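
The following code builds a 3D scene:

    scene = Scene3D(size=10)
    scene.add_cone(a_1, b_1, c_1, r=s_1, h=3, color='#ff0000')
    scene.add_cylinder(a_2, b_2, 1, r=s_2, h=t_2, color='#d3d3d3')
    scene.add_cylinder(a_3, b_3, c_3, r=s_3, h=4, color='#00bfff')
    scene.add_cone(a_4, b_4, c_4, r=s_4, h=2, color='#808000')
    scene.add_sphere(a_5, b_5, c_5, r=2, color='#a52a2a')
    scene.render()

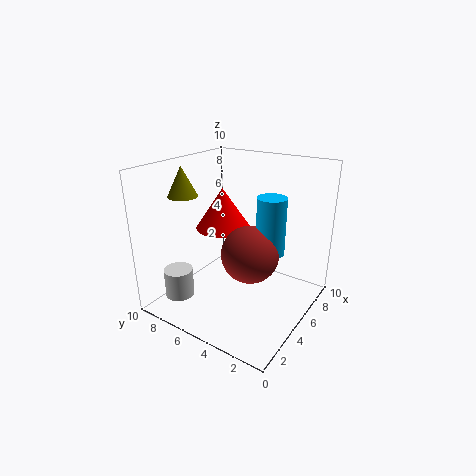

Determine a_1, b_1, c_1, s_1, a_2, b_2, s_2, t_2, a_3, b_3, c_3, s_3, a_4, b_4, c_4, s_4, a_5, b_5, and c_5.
a_1 = 6
b_1 = 7
c_1 = 5
s_1 = 2
a_2 = 2
b_2 = 8
s_2 = 1
t_2 = 2
a_3 = 6
b_3 = 3
c_3 = 4
s_3 = 1
a_4 = 3
b_4 = 8
c_4 = 8
s_4 = 1
a_5 = 5
b_5 = 4
c_5 = 4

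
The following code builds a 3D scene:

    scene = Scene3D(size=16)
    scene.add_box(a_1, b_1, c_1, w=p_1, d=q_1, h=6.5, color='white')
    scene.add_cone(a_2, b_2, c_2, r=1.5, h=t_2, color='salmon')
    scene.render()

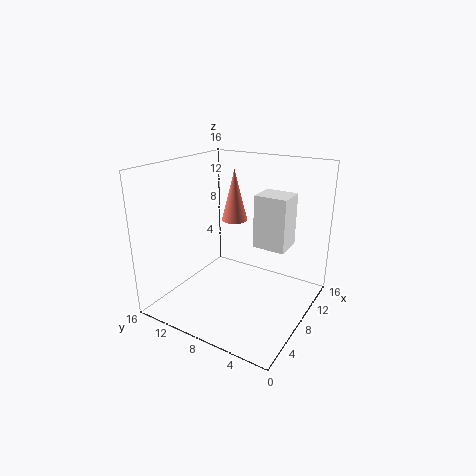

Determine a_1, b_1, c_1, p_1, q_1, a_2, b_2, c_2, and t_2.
a_1 = 11.5
b_1 = 4
c_1 = 5.5
p_1 = 3.5
q_1 = 4
a_2 = 10.5
b_2 = 10
c_2 = 9
t_2 = 6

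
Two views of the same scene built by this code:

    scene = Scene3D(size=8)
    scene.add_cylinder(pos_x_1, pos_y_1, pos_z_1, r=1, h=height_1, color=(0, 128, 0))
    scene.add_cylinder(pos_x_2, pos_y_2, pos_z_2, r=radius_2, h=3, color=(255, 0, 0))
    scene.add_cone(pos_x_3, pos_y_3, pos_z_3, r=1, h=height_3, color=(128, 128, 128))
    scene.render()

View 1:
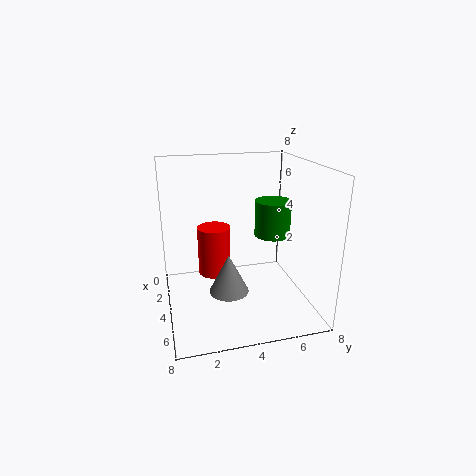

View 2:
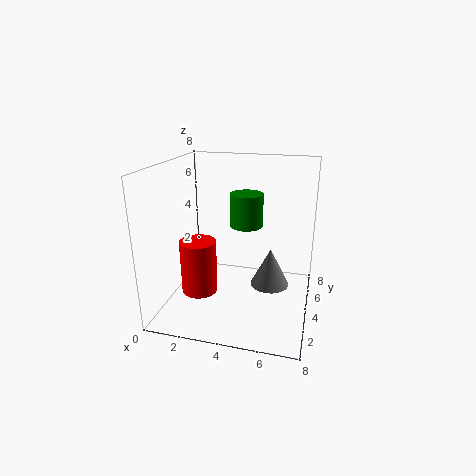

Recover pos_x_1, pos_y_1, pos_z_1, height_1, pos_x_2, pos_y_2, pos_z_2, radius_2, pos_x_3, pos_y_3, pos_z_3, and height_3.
pos_x_1 = 4, pos_y_1 = 6, pos_z_1 = 4, height_1 = 2, pos_x_2 = 2, pos_y_2 = 3, pos_z_2 = 1, radius_2 = 1, pos_x_3 = 6, pos_y_3 = 3, pos_z_3 = 2, height_3 = 2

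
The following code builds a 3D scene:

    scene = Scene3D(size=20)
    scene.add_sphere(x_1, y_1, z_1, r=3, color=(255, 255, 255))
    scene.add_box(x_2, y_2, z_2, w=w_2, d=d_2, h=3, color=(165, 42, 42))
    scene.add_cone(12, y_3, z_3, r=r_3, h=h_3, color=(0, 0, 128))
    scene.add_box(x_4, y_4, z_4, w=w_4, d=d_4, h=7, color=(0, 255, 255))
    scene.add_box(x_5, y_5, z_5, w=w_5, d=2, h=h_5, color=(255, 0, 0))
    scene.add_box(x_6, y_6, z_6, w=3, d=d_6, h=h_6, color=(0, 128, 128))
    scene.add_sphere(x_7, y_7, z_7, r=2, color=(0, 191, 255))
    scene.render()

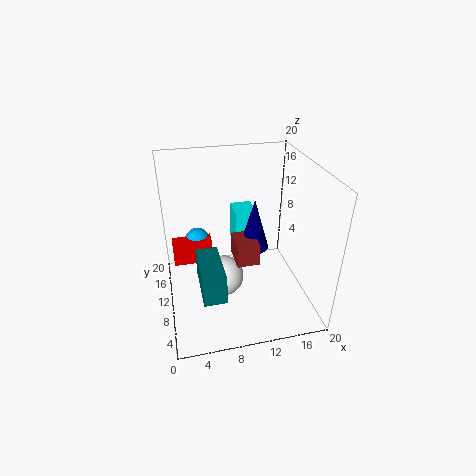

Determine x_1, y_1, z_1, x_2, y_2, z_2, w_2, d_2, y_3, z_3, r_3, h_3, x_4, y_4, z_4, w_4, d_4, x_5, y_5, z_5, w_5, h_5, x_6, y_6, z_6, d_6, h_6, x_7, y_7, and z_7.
x_1 = 8
y_1 = 11
z_1 = 3
x_2 = 9
y_2 = 6
z_2 = 8
w_2 = 3
d_2 = 4
y_3 = 9
z_3 = 9
r_3 = 2
h_3 = 7
x_4 = 10
y_4 = 11
z_4 = 6
w_4 = 3
d_4 = 4
x_5 = 1
y_5 = 15
z_5 = 3
w_5 = 6
h_5 = 4
x_6 = 4
y_6 = 3
z_6 = 5
d_6 = 7
h_6 = 4
x_7 = 5
y_7 = 17
z_7 = 6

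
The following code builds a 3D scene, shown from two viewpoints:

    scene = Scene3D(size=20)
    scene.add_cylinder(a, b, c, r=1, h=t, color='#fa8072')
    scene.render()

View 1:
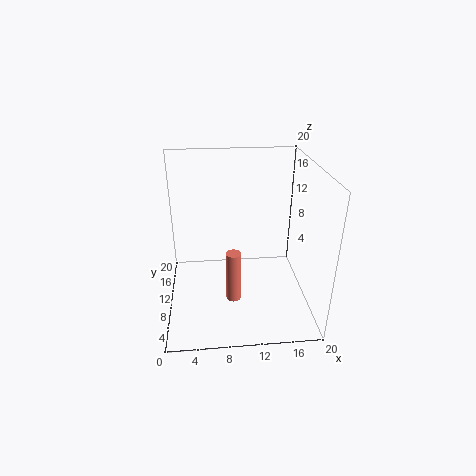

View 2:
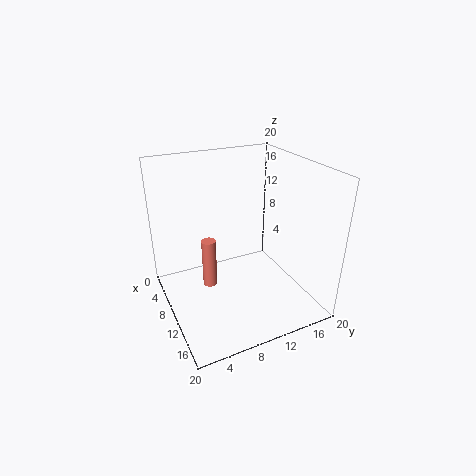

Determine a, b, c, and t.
a = 9; b = 6; c = 3; t = 7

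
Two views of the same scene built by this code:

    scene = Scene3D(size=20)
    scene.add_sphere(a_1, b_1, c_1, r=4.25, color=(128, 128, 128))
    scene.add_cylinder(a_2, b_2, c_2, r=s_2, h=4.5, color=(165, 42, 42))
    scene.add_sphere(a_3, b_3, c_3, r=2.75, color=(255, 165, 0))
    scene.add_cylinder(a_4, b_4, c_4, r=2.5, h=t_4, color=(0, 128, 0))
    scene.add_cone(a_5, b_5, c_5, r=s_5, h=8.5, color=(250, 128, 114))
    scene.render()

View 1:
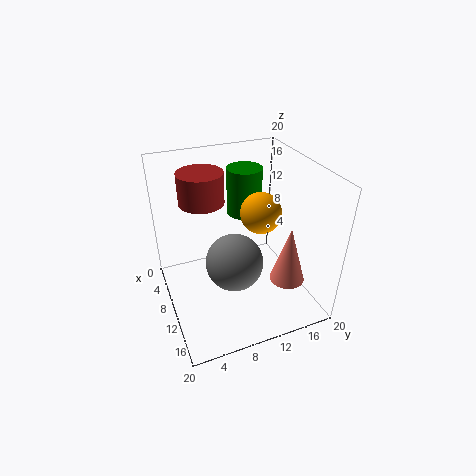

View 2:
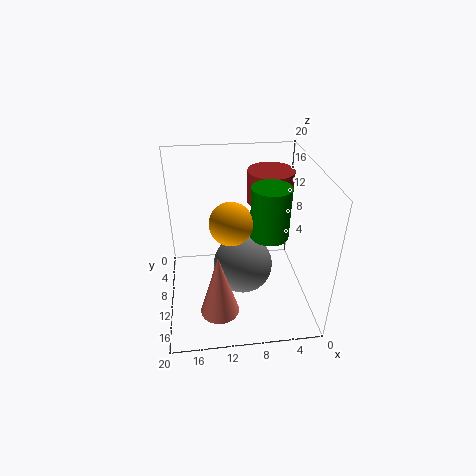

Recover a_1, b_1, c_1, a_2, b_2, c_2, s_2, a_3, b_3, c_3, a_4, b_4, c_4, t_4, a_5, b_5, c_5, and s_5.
a_1 = 9.25
b_1 = 9.75
c_1 = 5.25
a_2 = 5
b_2 = 6.5
c_2 = 13.75
s_2 = 3.25
a_3 = 11.25
b_3 = 12.75
c_3 = 14
a_4 = 6.25
b_4 = 12.5
c_4 = 11.75
t_4 = 6.75
a_5 = 13.25
b_5 = 16.5
c_5 = 3.25
s_5 = 2.5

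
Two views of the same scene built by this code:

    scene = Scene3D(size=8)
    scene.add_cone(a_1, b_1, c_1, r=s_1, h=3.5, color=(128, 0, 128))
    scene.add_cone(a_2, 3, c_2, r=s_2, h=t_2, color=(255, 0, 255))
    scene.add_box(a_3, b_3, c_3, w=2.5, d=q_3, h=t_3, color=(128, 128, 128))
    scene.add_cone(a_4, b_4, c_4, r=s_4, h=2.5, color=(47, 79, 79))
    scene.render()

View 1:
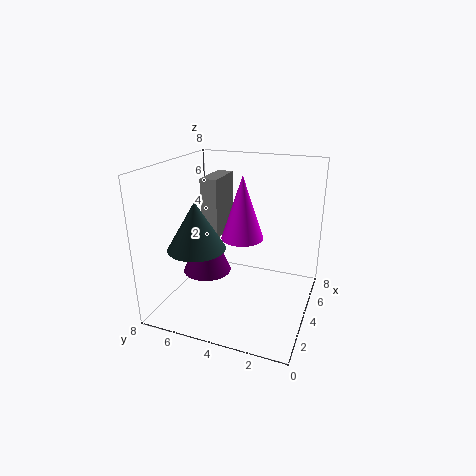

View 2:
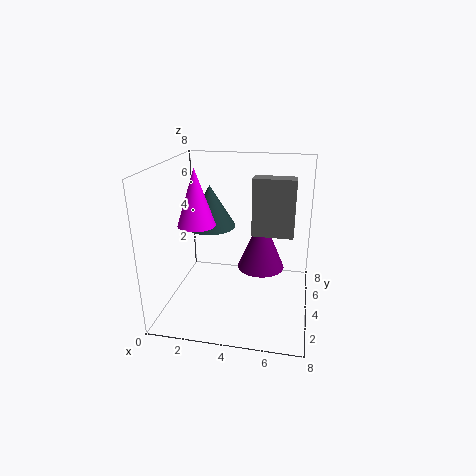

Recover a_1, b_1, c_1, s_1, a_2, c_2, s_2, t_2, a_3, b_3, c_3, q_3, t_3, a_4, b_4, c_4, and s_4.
a_1 = 5, b_1 = 6.5, c_1 = 1, s_1 = 1.5, a_2 = 2, c_2 = 5, s_2 = 1, t_2 = 3, a_3 = 4.5, b_3 = 5.5, c_3 = 3.5, q_3 = 1, t_3 = 3.5, a_4 = 2, b_4 = 5.5, c_4 = 4, s_4 = 1.5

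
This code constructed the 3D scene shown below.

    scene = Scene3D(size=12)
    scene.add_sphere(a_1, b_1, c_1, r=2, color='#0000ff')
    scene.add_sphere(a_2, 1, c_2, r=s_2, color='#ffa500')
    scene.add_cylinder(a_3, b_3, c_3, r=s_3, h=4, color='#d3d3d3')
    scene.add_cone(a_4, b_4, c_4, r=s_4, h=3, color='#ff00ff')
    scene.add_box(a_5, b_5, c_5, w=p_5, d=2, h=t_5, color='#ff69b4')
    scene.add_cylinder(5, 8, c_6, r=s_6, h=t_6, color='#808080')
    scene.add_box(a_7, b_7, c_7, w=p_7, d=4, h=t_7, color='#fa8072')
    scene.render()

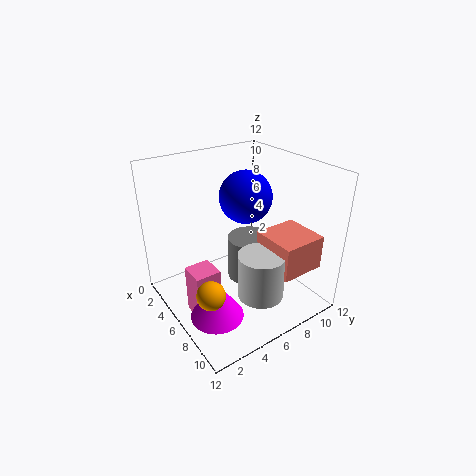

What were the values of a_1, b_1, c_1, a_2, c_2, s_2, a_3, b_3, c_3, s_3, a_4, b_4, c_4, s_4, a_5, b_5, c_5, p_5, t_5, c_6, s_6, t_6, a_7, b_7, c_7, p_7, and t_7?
a_1 = 7
b_1 = 6
c_1 = 10
a_2 = 10
c_2 = 5
s_2 = 1
a_3 = 8
b_3 = 7
c_3 = 1
s_3 = 2
a_4 = 9
b_4 = 2
c_4 = 2
s_4 = 2
a_5 = 6
b_5 = 1
c_5 = 1
p_5 = 2
t_5 = 4
c_6 = 1
s_6 = 2
t_6 = 4
a_7 = 6
b_7 = 8
c_7 = 3
p_7 = 4
t_7 = 3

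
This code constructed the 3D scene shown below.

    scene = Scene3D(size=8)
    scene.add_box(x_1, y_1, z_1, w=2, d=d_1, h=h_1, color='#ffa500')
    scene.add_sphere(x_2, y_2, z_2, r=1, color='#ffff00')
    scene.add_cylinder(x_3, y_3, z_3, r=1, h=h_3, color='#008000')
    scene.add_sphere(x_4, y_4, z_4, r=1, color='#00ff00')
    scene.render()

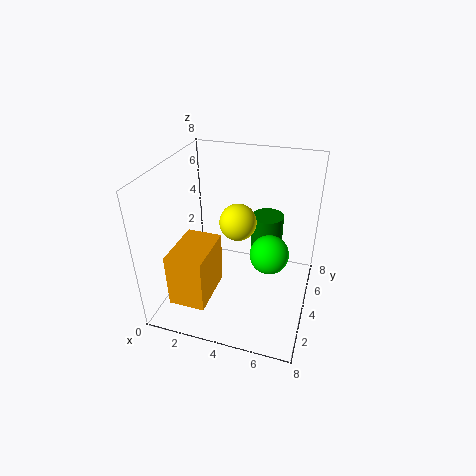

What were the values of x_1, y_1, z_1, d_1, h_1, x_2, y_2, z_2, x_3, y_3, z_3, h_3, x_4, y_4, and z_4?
x_1 = 1
y_1 = 1
z_1 = 1
d_1 = 3
h_1 = 3
x_2 = 4
y_2 = 4
z_2 = 5
x_3 = 5
y_3 = 7
z_3 = 1
h_3 = 3
x_4 = 6
y_4 = 3
z_4 = 4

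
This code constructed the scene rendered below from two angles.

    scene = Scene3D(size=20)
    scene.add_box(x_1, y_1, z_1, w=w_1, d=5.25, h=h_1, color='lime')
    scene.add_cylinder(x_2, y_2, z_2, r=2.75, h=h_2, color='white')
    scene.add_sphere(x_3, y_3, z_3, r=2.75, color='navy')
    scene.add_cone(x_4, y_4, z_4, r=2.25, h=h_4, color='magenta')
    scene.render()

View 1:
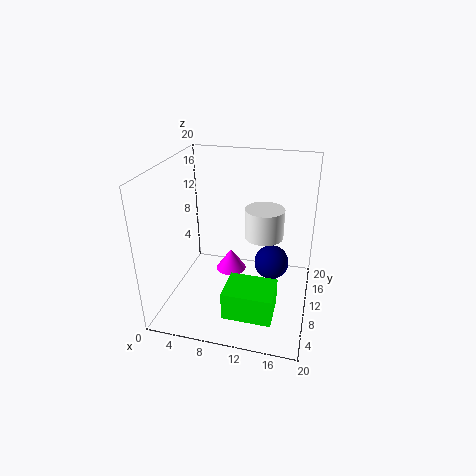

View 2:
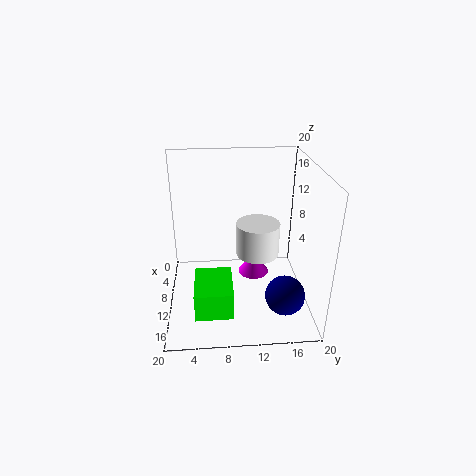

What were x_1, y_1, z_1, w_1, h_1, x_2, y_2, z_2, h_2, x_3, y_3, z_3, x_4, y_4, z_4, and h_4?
x_1 = 9.25; y_1 = 3.75; z_1 = 0.75; w_1 = 6.75; h_1 = 4; x_2 = 13.25; y_2 = 12.25; z_2 = 9.5; h_2 = 4.25; x_3 = 14; y_3 = 16.25; z_3 = 2.75; x_4 = 8.25; y_4 = 12.5; z_4 = 3.25; h_4 = 3.25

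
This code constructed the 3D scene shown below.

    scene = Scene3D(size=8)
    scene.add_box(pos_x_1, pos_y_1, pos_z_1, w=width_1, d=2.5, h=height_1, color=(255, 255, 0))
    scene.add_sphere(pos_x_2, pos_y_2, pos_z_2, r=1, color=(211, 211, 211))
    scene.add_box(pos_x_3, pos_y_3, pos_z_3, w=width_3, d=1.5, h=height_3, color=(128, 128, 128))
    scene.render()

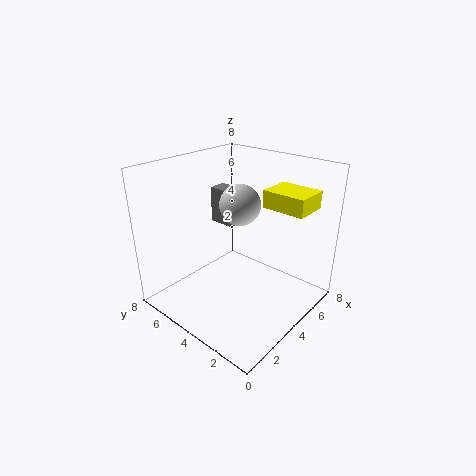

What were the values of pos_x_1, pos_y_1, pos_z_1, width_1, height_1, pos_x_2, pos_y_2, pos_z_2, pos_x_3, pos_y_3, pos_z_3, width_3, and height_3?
pos_x_1 = 5.5
pos_y_1 = 1
pos_z_1 = 5.5
width_1 = 2
height_1 = 1
pos_x_2 = 3
pos_y_2 = 3
pos_z_2 = 6.5
pos_x_3 = 4
pos_y_3 = 4.5
pos_z_3 = 4.5
width_3 = 1
height_3 = 2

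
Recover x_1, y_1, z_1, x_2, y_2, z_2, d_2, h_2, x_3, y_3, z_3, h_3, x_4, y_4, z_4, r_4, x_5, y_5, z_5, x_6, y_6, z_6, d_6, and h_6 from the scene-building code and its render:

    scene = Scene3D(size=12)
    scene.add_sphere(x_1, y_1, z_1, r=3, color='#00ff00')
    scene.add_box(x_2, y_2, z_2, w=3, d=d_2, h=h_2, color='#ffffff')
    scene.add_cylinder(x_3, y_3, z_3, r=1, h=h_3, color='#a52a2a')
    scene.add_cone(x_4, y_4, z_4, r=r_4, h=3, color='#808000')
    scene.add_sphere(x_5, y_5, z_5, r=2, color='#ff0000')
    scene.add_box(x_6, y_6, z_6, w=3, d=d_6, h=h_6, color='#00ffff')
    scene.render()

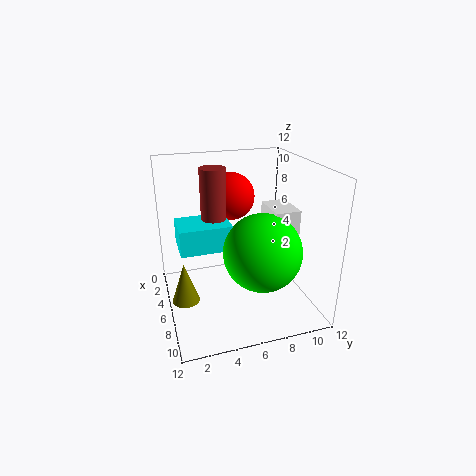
x_1 = 9; y_1 = 7; z_1 = 6; x_2 = 6; y_2 = 8; z_2 = 7; d_2 = 2; h_2 = 2; x_3 = 6; y_3 = 4; z_3 = 7; h_3 = 5; x_4 = 9; y_4 = 1; z_4 = 3; r_4 = 1; x_5 = 4; y_5 = 6; z_5 = 9; x_6 = 5; y_6 = 1; z_6 = 6; d_6 = 4; h_6 = 2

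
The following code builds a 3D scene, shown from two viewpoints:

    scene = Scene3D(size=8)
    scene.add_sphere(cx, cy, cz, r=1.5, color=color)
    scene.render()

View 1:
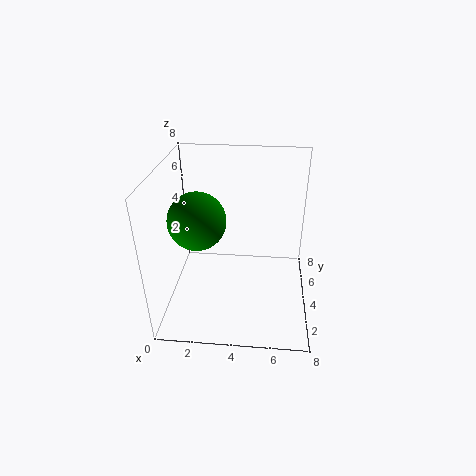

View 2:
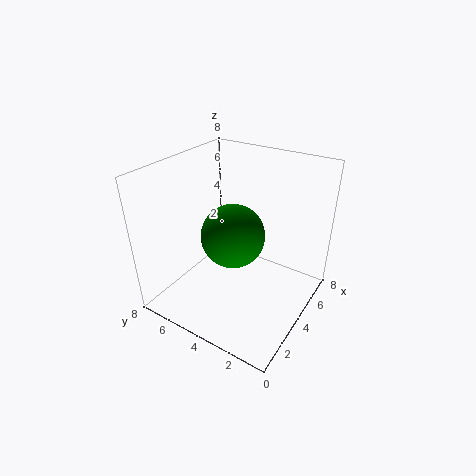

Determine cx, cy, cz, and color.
cx = 2
cy = 3
cz = 5.5
color = 'green'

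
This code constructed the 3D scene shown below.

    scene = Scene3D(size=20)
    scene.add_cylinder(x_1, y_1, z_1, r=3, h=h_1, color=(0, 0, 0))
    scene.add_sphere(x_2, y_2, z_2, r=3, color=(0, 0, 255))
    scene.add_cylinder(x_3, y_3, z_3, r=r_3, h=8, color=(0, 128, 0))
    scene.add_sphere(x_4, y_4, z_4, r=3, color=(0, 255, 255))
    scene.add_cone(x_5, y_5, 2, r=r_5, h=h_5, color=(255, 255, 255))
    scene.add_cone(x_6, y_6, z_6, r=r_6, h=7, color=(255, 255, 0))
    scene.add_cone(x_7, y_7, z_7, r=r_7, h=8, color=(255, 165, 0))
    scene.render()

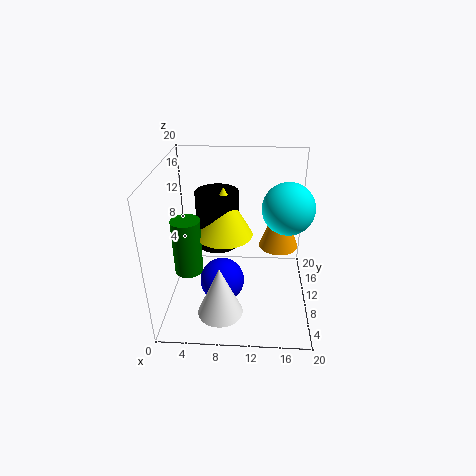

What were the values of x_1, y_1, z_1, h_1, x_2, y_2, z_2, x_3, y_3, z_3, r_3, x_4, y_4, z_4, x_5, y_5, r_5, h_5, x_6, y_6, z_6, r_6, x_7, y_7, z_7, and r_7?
x_1 = 7; y_1 = 12; z_1 = 8; h_1 = 8; x_2 = 8; y_2 = 7; z_2 = 5; x_3 = 3; y_3 = 9; z_3 = 5; r_3 = 2; x_4 = 16; y_4 = 5; z_4 = 17; x_5 = 8; y_5 = 4; r_5 = 3; h_5 = 7; x_6 = 8; y_6 = 11; z_6 = 10; r_6 = 4; x_7 = 16; y_7 = 15; z_7 = 6; r_7 = 3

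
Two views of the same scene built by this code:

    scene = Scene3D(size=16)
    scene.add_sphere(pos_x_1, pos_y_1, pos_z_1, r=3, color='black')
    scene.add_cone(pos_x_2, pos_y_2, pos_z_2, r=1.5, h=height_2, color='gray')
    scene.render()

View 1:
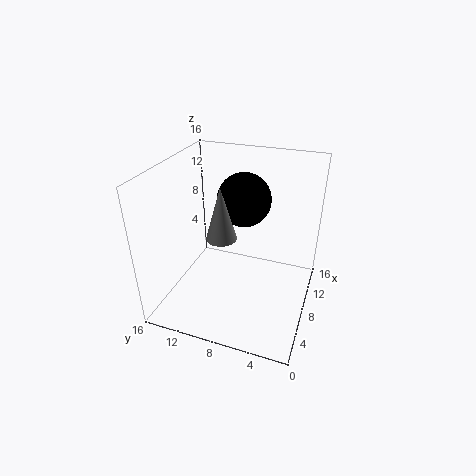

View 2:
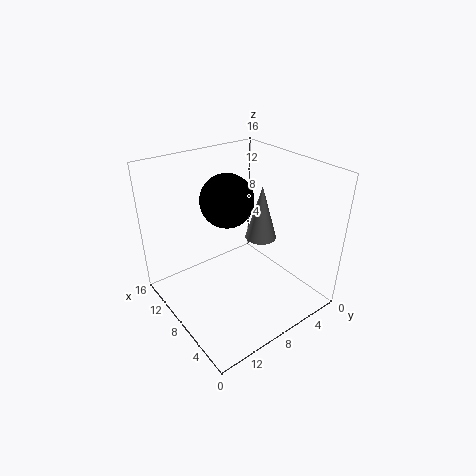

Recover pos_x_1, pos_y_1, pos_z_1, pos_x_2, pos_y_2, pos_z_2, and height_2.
pos_x_1 = 10; pos_y_1 = 8; pos_z_1 = 11.75; pos_x_2 = 4; pos_y_2 = 8.25; pos_z_2 = 10.25; height_2 = 5.25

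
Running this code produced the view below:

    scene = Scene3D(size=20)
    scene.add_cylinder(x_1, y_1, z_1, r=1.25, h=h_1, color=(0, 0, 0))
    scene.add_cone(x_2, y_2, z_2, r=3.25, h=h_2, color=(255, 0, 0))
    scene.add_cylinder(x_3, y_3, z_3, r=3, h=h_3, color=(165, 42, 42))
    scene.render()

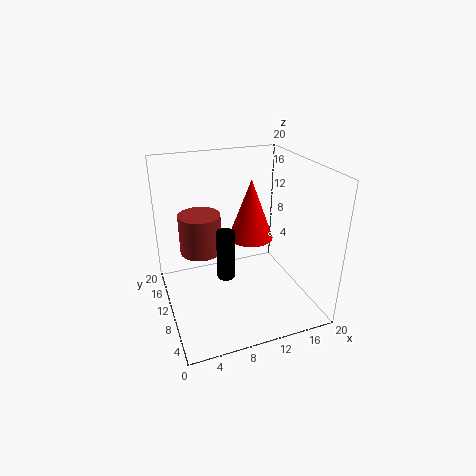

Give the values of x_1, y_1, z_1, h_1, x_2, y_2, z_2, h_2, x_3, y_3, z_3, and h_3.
x_1 = 8; y_1 = 9.5; z_1 = 4.5; h_1 = 7; x_2 = 12.75; y_2 = 12; z_2 = 8.75; h_2 = 8.75; x_3 = 5.5; y_3 = 13.5; z_3 = 7; h_3 = 5.75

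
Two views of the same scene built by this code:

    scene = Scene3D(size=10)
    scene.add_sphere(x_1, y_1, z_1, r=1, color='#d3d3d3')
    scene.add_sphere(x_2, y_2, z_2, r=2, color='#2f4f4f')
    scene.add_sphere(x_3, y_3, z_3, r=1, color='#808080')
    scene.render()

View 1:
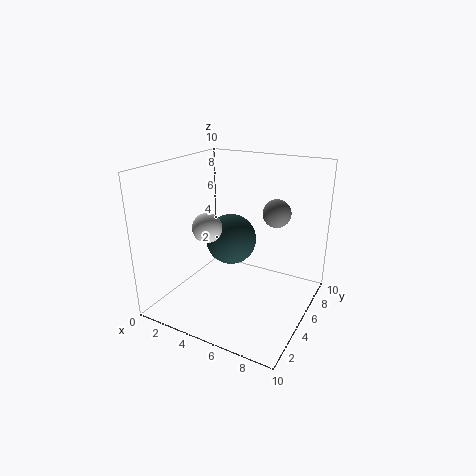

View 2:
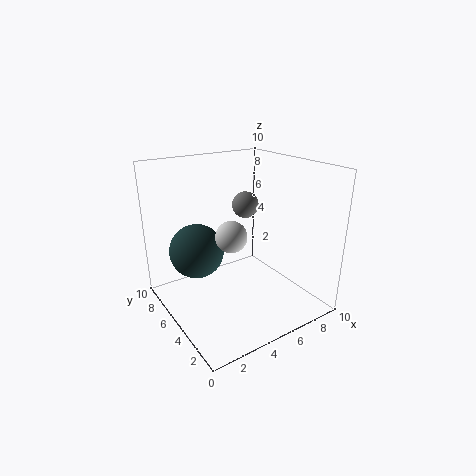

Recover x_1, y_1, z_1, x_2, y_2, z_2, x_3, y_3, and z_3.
x_1 = 3.5
y_1 = 3.5
z_1 = 6
x_2 = 3
y_2 = 7.5
z_2 = 3.5
x_3 = 7
y_3 = 7
z_3 = 6.5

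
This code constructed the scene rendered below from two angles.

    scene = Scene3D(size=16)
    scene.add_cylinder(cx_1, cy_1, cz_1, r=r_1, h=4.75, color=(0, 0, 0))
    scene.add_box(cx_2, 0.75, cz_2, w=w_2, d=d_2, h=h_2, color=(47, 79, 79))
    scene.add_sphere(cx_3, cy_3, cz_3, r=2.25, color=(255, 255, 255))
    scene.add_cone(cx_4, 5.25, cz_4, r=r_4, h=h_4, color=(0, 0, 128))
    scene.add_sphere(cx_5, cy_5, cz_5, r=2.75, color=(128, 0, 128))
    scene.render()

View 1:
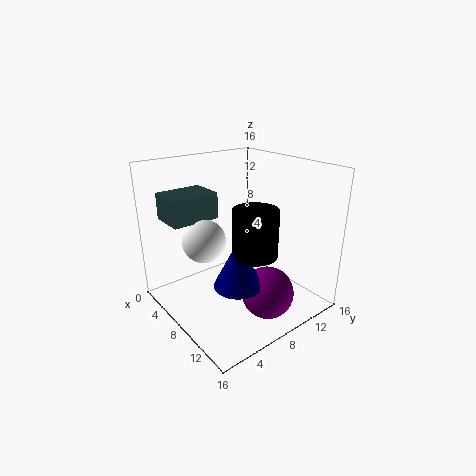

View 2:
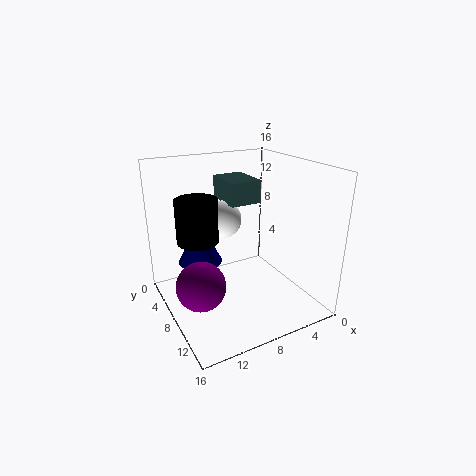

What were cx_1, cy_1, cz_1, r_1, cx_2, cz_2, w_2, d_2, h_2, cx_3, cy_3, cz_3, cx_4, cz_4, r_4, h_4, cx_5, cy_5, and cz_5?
cx_1 = 12.25; cy_1 = 6.75; cz_1 = 8; r_1 = 2.25; cx_2 = 3.75; cz_2 = 10.75; w_2 = 3.75; d_2 = 5; h_2 = 2.75; cx_3 = 7.75; cy_3 = 3.75; cz_3 = 8.75; cx_4 = 11.5; cz_4 = 4.75; r_4 = 2.5; h_4 = 5; cx_5 = 12.75; cy_5 = 8.25; cz_5 = 3.25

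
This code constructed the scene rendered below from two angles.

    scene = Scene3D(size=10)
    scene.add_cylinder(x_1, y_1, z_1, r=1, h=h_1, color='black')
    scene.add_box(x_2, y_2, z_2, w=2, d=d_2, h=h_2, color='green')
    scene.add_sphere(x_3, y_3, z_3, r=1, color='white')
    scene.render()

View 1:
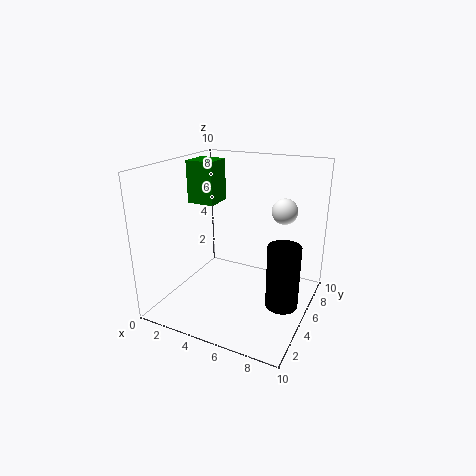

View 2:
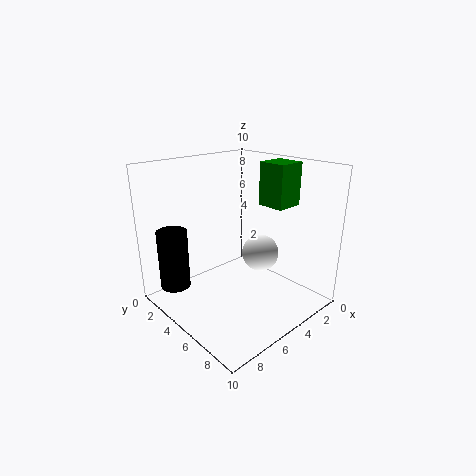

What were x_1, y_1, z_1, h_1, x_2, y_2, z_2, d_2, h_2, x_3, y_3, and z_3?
x_1 = 9; y_1 = 3; z_1 = 2; h_1 = 4; x_2 = 1; y_2 = 5; z_2 = 7; d_2 = 2; h_2 = 3; x_3 = 7; y_3 = 9; z_3 = 6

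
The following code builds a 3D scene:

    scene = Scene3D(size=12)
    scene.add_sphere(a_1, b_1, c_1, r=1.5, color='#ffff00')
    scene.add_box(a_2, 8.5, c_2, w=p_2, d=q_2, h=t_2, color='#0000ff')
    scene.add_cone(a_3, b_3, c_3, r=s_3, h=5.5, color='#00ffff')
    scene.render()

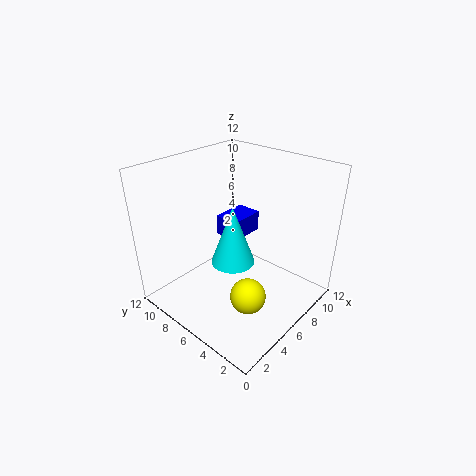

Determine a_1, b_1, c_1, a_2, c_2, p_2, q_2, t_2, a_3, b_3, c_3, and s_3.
a_1 = 5, b_1 = 4, c_1 = 1.5, a_2 = 8.5, c_2 = 3.5, p_2 = 3.5, q_2 = 2.5, t_2 = 2, a_3 = 7, b_3 = 7.5, c_3 = 2.5, s_3 = 2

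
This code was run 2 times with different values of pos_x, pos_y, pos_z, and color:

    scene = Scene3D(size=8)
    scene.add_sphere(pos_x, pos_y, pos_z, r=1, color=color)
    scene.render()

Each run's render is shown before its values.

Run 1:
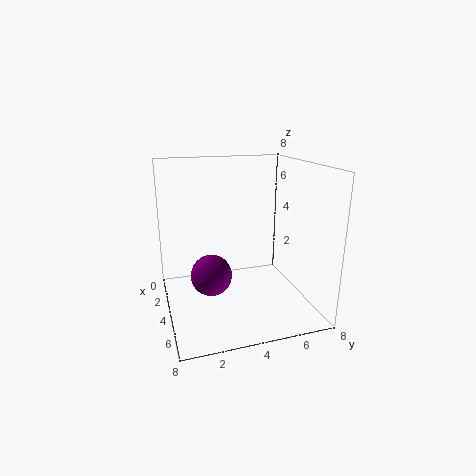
pos_x = 6; pos_y = 2; pos_z = 3; color = 'purple'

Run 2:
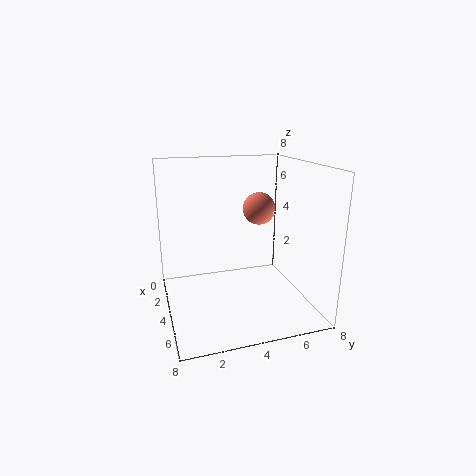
pos_x = 2; pos_y = 6; pos_z = 5; color = 'salmon'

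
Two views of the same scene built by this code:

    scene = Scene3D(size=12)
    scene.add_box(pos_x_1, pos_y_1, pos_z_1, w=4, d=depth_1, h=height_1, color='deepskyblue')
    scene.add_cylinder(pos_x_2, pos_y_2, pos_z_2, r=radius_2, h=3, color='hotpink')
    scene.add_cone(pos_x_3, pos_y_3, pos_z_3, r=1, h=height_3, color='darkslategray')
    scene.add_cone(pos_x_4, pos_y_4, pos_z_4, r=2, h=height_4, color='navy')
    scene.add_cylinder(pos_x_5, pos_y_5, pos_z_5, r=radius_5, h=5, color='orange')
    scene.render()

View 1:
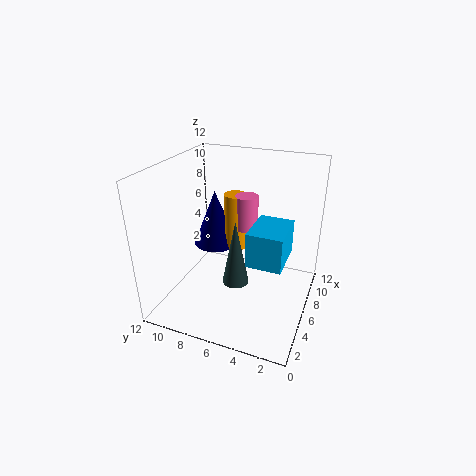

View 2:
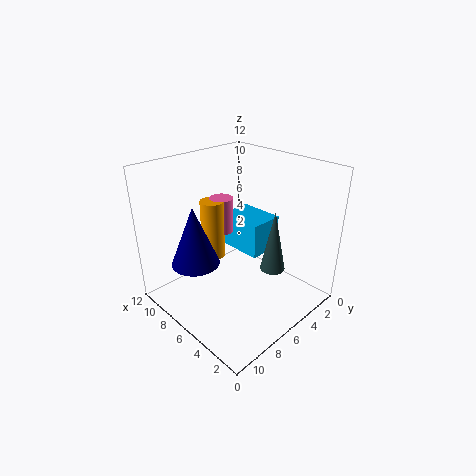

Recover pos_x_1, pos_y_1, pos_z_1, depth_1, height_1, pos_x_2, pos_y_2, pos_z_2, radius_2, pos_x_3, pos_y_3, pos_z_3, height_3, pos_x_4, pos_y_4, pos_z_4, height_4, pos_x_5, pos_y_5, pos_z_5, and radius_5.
pos_x_1 = 5; pos_y_1 = 2; pos_z_1 = 4; depth_1 = 3; height_1 = 3; pos_x_2 = 8; pos_y_2 = 6; pos_z_2 = 6; radius_2 = 1; pos_x_3 = 3; pos_y_3 = 5; pos_z_3 = 4; height_3 = 5; pos_x_4 = 8; pos_y_4 = 9; pos_z_4 = 4; height_4 = 5; pos_x_5 = 8; pos_y_5 = 7; pos_z_5 = 4; radius_5 = 1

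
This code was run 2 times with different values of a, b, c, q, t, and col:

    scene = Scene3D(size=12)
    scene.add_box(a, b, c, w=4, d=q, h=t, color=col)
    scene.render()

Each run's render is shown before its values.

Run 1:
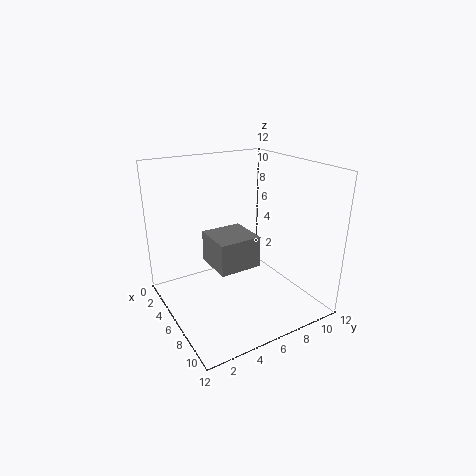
a = 1; b = 5; c = 2; q = 4; t = 3; col = 'gray'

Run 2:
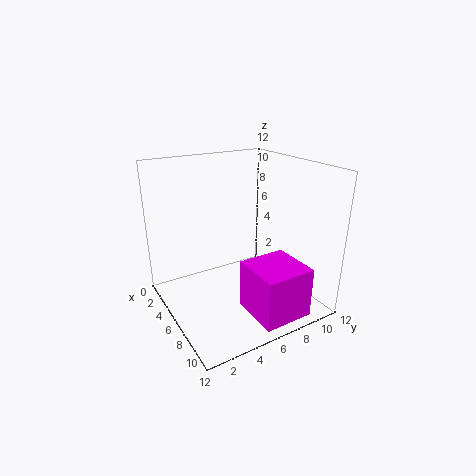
a = 8; b = 5; c = 1; q = 4; t = 4; col = 'magenta'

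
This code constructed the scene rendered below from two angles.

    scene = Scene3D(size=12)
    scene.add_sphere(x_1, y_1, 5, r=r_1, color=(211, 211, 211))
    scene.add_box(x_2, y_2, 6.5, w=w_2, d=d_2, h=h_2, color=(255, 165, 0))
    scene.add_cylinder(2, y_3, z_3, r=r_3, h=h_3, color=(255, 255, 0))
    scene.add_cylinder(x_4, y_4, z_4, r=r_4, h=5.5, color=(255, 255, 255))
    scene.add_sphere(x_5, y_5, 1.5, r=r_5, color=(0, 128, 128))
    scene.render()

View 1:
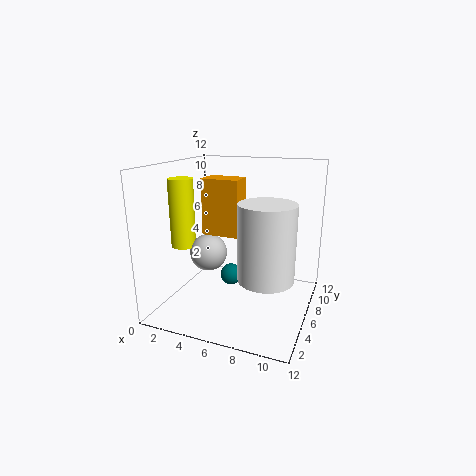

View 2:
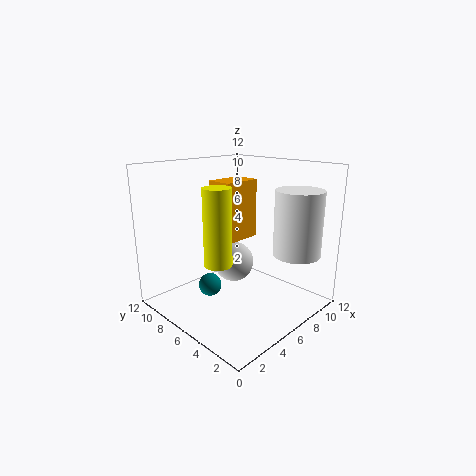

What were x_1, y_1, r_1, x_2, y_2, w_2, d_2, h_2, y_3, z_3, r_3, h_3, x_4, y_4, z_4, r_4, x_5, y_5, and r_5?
x_1 = 4, y_1 = 4.5, r_1 = 1.5, x_2 = 3.5, y_2 = 4.5, w_2 = 3, d_2 = 2, h_2 = 4.5, y_3 = 4, z_3 = 5.5, r_3 = 1, h_3 = 5.5, x_4 = 9.5, y_4 = 2.5, z_4 = 4.5, r_4 = 2, x_5 = 4.5, y_5 = 8, r_5 = 1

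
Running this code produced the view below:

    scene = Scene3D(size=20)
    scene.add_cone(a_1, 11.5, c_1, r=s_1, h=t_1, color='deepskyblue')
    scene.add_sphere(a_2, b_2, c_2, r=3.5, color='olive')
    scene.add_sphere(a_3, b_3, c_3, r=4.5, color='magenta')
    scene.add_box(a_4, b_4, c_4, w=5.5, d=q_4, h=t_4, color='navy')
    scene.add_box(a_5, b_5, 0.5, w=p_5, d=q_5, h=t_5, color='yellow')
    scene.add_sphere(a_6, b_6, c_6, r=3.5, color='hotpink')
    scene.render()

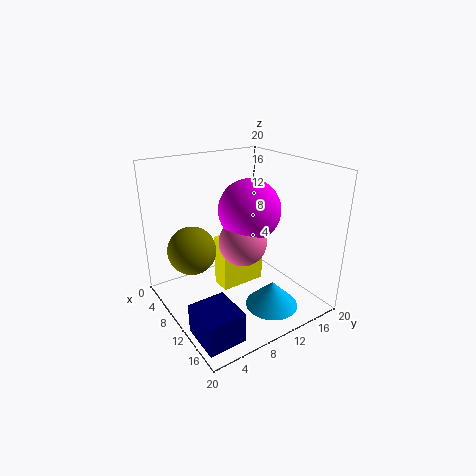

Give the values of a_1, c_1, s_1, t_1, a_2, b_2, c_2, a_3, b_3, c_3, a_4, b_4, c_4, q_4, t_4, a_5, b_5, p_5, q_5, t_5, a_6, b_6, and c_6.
a_1 = 16, c_1 = 2, s_1 = 3.5, t_1 = 3.5, a_2 = 5.5, b_2 = 5, c_2 = 7.5, a_3 = 8.5, b_3 = 13, c_3 = 13, a_4 = 13, b_4 = 0.5, c_4 = 0.5, q_4 = 5, t_4 = 4, a_5 = 5, b_5 = 9, p_5 = 3, q_5 = 7, t_5 = 8, a_6 = 9, b_6 = 11.5, c_6 = 8.5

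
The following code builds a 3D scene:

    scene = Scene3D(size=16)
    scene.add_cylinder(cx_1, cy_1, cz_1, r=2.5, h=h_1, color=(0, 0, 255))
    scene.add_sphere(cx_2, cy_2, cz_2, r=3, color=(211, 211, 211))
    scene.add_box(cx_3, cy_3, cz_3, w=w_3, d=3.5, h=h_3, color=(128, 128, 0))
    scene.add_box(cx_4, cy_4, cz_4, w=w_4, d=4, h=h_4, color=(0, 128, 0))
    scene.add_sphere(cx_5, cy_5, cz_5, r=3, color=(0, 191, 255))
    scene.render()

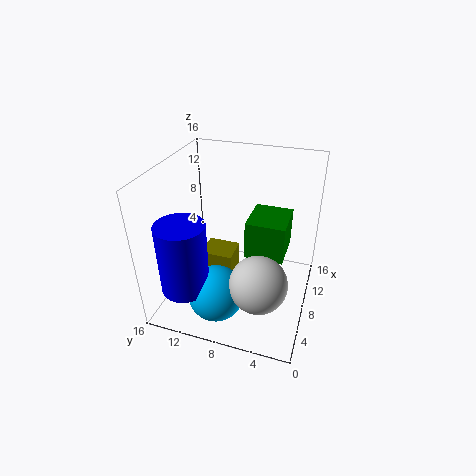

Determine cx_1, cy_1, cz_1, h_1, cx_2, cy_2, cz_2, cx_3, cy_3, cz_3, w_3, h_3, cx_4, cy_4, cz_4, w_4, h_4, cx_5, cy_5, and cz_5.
cx_1 = 2.5
cy_1 = 12
cz_1 = 4.5
h_1 = 7.5
cx_2 = 4
cy_2 = 4.5
cz_2 = 5.5
cx_3 = 5.5
cy_3 = 8
cz_3 = 2.5
w_3 = 3
h_3 = 4.5
cx_4 = 5.5
cy_4 = 2.5
cz_4 = 7.5
w_4 = 4.5
h_4 = 4
cx_5 = 3.5
cy_5 = 9
cz_5 = 3.5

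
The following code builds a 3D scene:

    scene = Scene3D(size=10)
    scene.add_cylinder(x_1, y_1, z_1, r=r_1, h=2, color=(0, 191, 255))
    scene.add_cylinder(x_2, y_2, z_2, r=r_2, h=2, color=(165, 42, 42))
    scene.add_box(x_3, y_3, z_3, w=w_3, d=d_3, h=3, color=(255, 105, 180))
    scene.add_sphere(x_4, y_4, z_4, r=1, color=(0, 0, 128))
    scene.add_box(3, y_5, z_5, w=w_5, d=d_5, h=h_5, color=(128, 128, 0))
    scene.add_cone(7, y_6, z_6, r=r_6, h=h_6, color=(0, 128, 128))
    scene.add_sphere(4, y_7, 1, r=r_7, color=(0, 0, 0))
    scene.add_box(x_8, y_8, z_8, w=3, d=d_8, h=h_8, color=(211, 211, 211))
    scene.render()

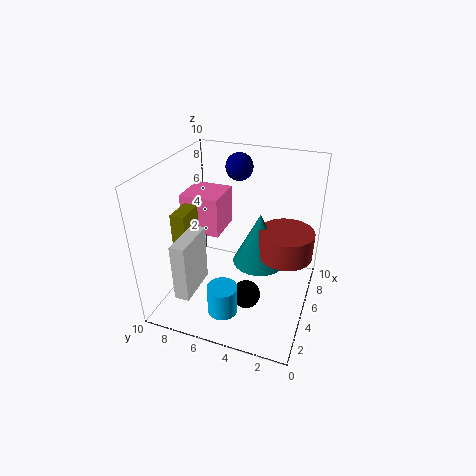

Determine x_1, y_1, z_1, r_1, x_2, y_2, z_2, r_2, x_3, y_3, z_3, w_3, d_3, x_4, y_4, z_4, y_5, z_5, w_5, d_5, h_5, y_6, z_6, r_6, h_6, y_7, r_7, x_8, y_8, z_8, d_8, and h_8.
x_1 = 2
y_1 = 5
z_1 = 1
r_1 = 1
x_2 = 7
y_2 = 2
z_2 = 3
r_2 = 2
x_3 = 6
y_3 = 7
z_3 = 4
w_3 = 3
d_3 = 3
x_4 = 8
y_4 = 6
z_4 = 9
y_5 = 8
z_5 = 3
w_5 = 2
d_5 = 1
h_5 = 4
y_6 = 4
z_6 = 2
r_6 = 2
h_6 = 4
y_7 = 4
r_7 = 1
x_8 = 1
y_8 = 7
z_8 = 2
d_8 = 1
h_8 = 4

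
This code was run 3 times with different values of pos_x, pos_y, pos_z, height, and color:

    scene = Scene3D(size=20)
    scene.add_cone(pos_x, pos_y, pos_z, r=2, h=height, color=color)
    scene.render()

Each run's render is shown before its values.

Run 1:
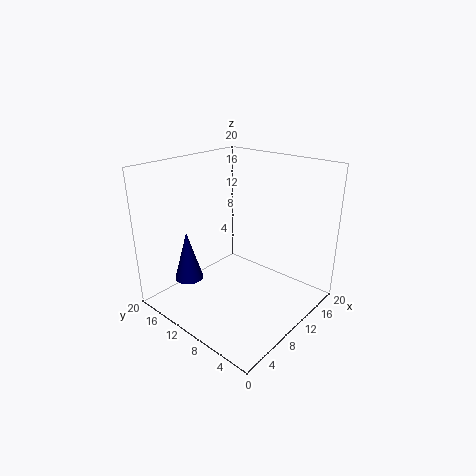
pos_x = 5, pos_y = 15, pos_z = 4, height = 7, color = 'navy'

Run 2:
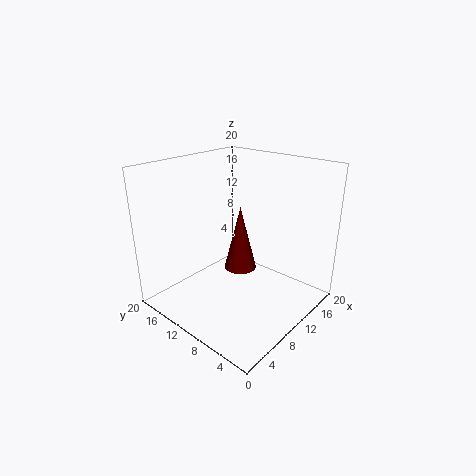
pos_x = 7, pos_y = 7, pos_z = 8, height = 8, color = 'maroon'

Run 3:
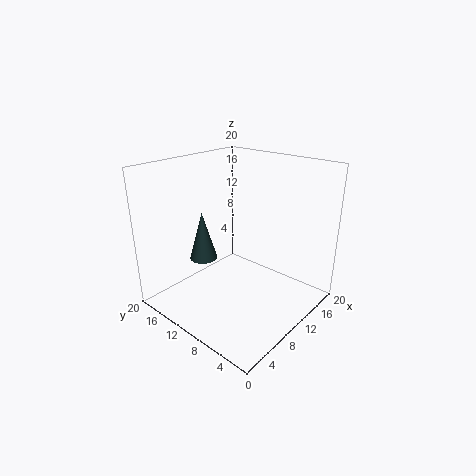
pos_x = 8, pos_y = 15, pos_z = 6, height = 7, color = 'darkslategray'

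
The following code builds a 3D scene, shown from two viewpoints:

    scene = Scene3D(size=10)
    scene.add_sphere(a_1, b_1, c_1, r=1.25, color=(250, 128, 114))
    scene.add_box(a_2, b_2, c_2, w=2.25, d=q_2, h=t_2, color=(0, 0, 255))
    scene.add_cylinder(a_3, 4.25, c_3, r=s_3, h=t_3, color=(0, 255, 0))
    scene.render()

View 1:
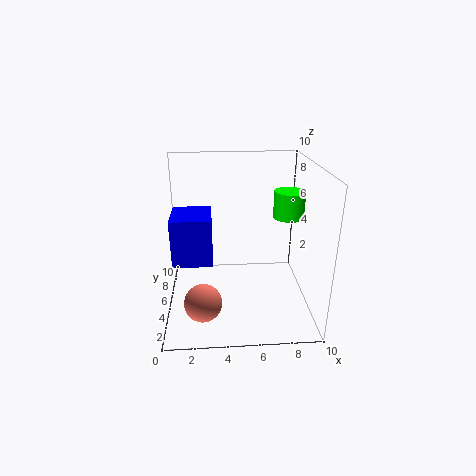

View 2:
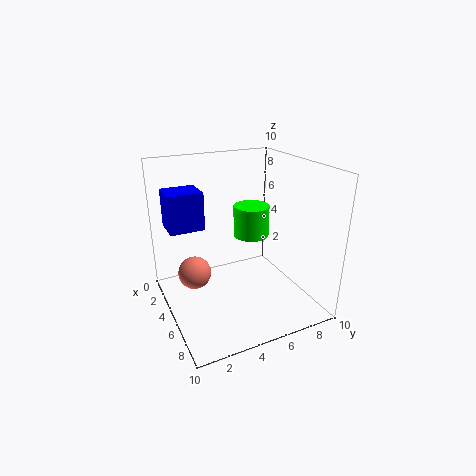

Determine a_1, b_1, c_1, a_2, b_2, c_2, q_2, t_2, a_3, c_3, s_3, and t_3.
a_1 = 2.5
b_1 = 2.5
c_1 = 1.5
a_2 = 1
b_2 = 0.75
c_2 = 5.25
q_2 = 2.5
t_2 = 2.75
a_3 = 8.25
c_3 = 6.75
s_3 = 1
t_3 = 1.75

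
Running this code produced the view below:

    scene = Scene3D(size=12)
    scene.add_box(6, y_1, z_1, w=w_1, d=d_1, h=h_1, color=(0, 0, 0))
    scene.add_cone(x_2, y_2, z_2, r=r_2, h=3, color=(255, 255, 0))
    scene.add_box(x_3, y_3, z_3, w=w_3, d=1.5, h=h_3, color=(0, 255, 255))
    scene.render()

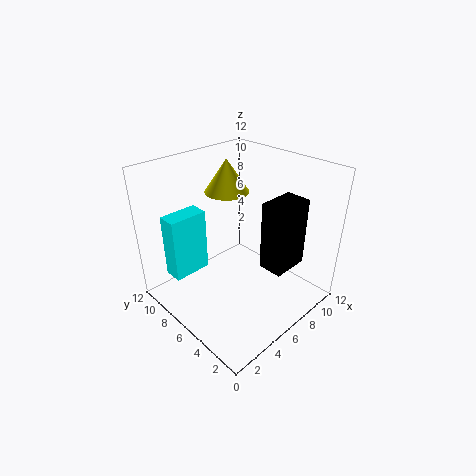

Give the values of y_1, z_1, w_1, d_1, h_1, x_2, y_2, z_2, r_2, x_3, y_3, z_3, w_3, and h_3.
y_1 = 1.5
z_1 = 4.5
w_1 = 3
d_1 = 2
h_1 = 5.5
x_2 = 8
y_2 = 9.5
z_2 = 8.5
r_2 = 2
x_3 = 0.5
y_3 = 7
z_3 = 4
w_3 = 3
h_3 = 5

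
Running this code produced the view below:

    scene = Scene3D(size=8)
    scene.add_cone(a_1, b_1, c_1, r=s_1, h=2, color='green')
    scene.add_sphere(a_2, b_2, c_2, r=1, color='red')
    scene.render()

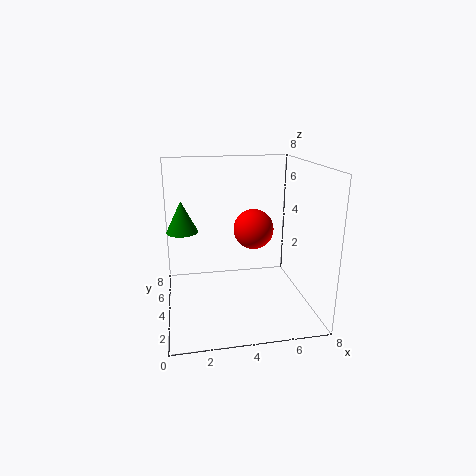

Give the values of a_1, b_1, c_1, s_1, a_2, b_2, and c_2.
a_1 = 1
b_1 = 7
c_1 = 3.5
s_1 = 1
a_2 = 4.5
b_2 = 2.5
c_2 = 5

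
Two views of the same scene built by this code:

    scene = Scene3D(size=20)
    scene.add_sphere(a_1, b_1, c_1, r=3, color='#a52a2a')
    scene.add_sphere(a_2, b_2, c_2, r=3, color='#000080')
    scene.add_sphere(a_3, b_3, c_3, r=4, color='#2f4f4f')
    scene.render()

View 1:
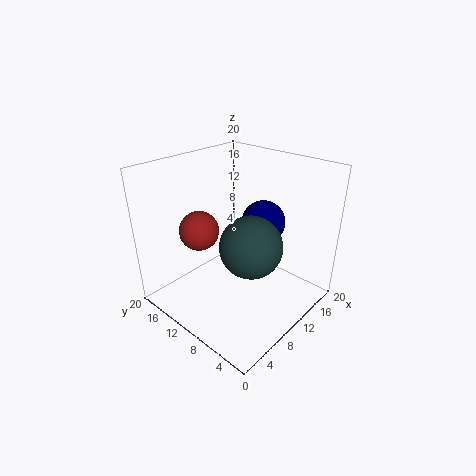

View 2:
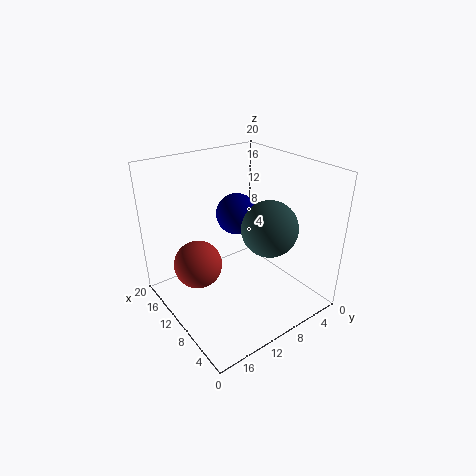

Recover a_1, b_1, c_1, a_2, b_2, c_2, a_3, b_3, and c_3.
a_1 = 9
b_1 = 17
c_1 = 9
a_2 = 13
b_2 = 8
c_2 = 12
a_3 = 8
b_3 = 6
c_3 = 11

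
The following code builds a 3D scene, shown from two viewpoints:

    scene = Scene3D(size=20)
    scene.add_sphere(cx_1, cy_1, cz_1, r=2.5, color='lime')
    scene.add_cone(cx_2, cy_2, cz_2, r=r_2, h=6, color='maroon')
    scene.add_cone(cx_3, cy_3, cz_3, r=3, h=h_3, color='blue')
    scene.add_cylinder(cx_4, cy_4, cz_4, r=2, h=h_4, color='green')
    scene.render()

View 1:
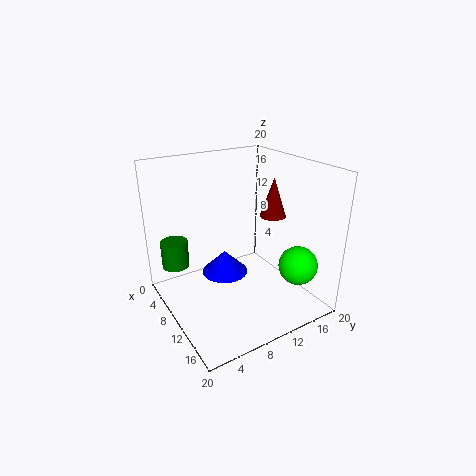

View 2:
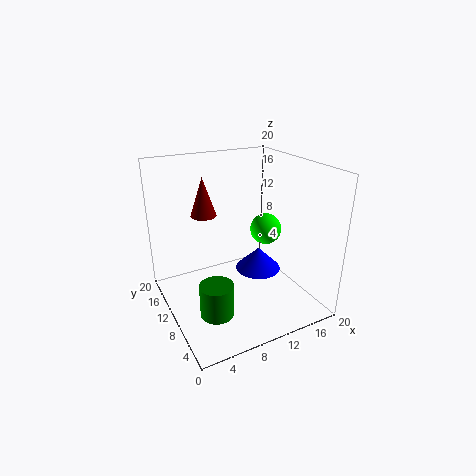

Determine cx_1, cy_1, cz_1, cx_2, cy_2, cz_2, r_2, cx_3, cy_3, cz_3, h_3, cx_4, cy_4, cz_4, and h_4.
cx_1 = 17.5, cy_1 = 14.5, cz_1 = 8, cx_2 = 8, cy_2 = 17.5, cz_2 = 11, r_2 = 2, cx_3 = 11.5, cy_3 = 7, cz_3 = 6.5, h_3 = 3, cx_4 = 3.5, cy_4 = 3, cz_4 = 4.5, h_4 = 4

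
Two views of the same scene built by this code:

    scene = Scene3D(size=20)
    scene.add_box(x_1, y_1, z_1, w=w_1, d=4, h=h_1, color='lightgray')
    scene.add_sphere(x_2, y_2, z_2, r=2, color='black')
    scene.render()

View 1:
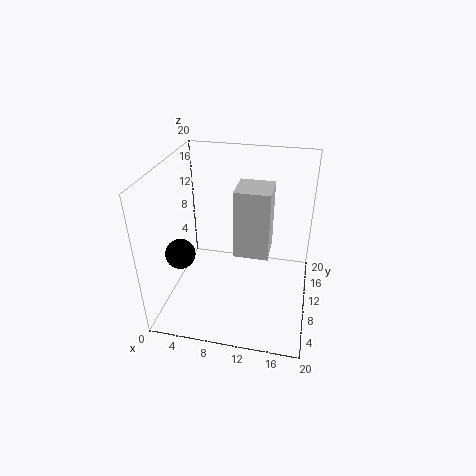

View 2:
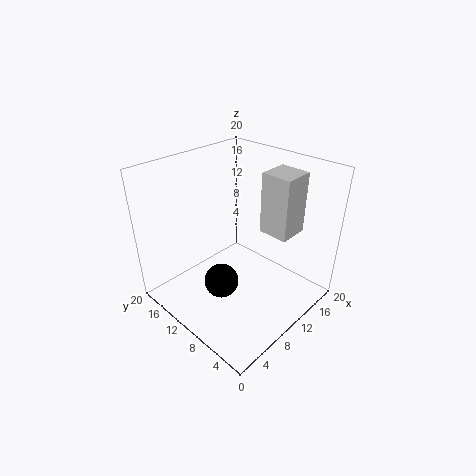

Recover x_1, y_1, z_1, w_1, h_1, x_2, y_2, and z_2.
x_1 = 11; y_1 = 3; z_1 = 12; w_1 = 4; h_1 = 8; x_2 = 3; y_2 = 6; z_2 = 9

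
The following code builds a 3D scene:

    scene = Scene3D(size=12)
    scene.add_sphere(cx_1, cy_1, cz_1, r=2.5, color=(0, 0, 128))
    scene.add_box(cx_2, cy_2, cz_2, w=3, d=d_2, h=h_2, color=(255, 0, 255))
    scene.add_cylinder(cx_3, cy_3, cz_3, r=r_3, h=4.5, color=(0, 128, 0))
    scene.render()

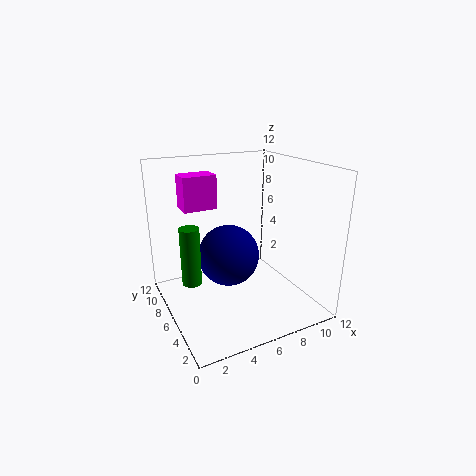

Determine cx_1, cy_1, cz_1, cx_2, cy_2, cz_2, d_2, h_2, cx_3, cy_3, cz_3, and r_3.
cx_1 = 5; cy_1 = 5.75; cz_1 = 4.75; cx_2 = 2.5; cy_2 = 9; cz_2 = 7.75; d_2 = 2; h_2 = 3; cx_3 = 1.5; cy_3 = 5; cz_3 = 3.5; r_3 = 0.75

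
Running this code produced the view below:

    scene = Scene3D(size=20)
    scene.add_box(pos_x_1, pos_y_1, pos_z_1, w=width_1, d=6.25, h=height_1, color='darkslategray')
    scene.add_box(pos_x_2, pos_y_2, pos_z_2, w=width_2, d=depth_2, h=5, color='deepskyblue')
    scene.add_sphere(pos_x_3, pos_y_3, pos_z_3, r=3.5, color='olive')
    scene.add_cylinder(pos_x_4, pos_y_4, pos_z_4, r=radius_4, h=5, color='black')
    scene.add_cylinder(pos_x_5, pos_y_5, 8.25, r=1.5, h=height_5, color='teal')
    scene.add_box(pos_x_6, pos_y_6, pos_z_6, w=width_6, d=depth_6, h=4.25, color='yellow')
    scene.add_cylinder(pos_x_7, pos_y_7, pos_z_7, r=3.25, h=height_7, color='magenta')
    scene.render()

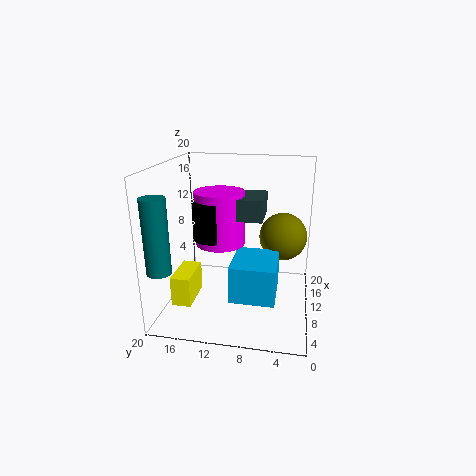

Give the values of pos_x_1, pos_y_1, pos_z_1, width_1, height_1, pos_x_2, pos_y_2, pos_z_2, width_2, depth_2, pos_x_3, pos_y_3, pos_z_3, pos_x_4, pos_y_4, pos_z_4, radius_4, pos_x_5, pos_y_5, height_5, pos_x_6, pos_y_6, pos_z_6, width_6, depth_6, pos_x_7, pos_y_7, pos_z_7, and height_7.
pos_x_1 = 6
pos_y_1 = 6.25
pos_z_1 = 13.75
width_1 = 5.5
height_1 = 2.75
pos_x_2 = 4.5
pos_y_2 = 4.25
pos_z_2 = 3
width_2 = 7
depth_2 = 6
pos_x_3 = 14.25
pos_y_3 = 4
pos_z_3 = 9
pos_x_4 = 7
pos_y_4 = 12.75
pos_z_4 = 11
radius_4 = 2.5
pos_x_5 = 1.5
pos_y_5 = 18
height_5 = 9.25
pos_x_6 = 5.75
pos_y_6 = 16
pos_z_6 = 0.75
width_6 = 5.75
depth_6 = 2.75
pos_x_7 = 8
pos_y_7 = 12
pos_z_7 = 10
height_7 = 7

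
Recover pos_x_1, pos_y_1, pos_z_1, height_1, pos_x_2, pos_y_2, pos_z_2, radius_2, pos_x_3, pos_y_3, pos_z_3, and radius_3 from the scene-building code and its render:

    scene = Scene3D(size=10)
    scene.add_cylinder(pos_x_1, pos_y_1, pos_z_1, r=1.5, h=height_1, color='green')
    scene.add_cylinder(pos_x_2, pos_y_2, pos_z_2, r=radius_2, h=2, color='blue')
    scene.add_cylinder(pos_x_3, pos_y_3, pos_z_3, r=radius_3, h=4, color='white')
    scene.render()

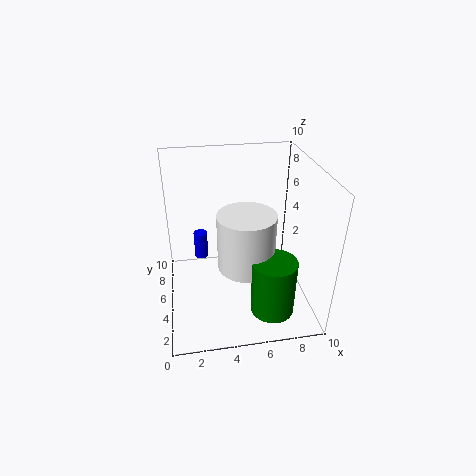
pos_x_1 = 7, pos_y_1 = 2.5, pos_z_1 = 0.5, height_1 = 4, pos_x_2 = 2.5, pos_y_2 = 7, pos_z_2 = 2.5, radius_2 = 0.5, pos_x_3 = 5.5, pos_y_3 = 4.5, pos_z_3 = 3, radius_3 = 2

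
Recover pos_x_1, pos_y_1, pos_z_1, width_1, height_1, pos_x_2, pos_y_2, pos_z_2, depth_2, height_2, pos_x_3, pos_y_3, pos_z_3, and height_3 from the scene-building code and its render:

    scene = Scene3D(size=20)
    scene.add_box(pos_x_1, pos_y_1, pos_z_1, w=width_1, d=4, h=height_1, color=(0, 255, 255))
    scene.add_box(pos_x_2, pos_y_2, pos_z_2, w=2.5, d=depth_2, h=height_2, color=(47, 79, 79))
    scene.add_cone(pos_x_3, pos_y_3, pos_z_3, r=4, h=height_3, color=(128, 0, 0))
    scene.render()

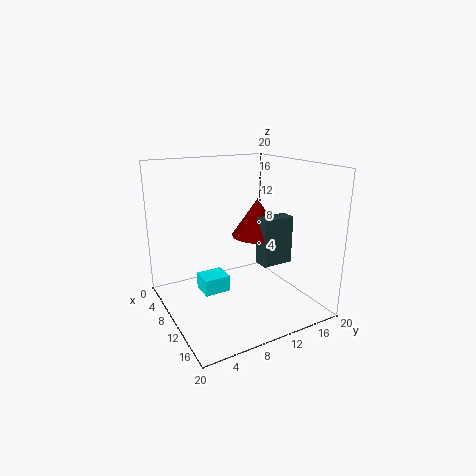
pos_x_1 = 4
pos_y_1 = 6
pos_z_1 = 0.5
width_1 = 3.5
height_1 = 2.5
pos_x_2 = 7
pos_y_2 = 15
pos_z_2 = 4
depth_2 = 5
height_2 = 7.5
pos_x_3 = 5.5
pos_y_3 = 16
pos_z_3 = 8
height_3 = 6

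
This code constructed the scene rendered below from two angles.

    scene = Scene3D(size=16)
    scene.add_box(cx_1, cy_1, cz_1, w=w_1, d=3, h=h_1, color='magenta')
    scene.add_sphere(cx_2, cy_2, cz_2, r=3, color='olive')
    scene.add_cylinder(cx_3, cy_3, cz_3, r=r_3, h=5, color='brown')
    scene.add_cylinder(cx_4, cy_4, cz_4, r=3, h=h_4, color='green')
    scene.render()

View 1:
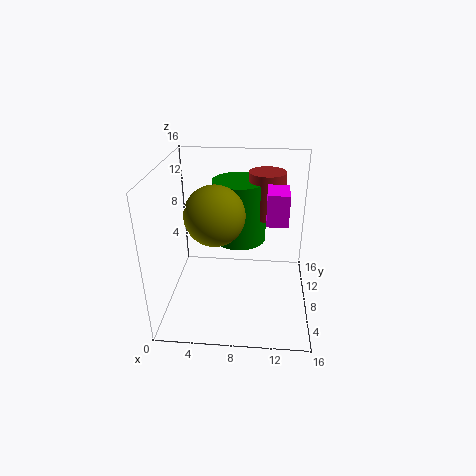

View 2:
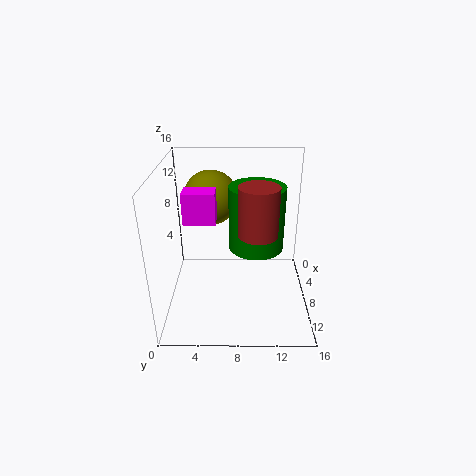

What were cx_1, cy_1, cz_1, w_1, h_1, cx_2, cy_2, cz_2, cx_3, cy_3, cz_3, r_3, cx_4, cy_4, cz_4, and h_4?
cx_1 = 11, cy_1 = 3, cz_1 = 12, w_1 = 2, h_1 = 3, cx_2 = 6, cy_2 = 5, cz_2 = 12, cx_3 = 11, cy_3 = 10, cz_3 = 10, r_3 = 2, cx_4 = 8, cy_4 = 10, cz_4 = 7, h_4 = 7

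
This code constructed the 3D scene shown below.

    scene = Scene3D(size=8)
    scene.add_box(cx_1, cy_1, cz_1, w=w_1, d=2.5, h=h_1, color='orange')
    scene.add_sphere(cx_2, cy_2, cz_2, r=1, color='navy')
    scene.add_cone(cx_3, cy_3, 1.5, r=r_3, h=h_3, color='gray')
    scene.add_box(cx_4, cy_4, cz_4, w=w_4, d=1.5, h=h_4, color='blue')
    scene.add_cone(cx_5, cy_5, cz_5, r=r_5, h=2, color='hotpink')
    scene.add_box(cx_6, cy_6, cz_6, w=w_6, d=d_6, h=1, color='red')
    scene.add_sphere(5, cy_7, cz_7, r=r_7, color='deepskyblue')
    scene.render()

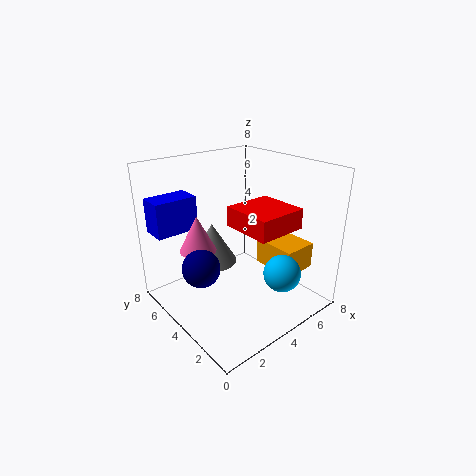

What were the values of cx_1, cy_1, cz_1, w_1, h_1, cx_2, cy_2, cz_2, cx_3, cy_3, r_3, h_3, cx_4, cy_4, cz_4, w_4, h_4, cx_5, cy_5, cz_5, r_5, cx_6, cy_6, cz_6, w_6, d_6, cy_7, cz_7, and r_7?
cx_1 = 5.5; cy_1 = 1.5; cz_1 = 2; w_1 = 2; h_1 = 1.5; cx_2 = 1.5; cy_2 = 4; cz_2 = 3; cx_3 = 4; cy_3 = 6.5; r_3 = 1.5; h_3 = 2.5; cx_4 = 0.5; cy_4 = 6.5; cz_4 = 4; w_4 = 2.5; h_4 = 2; cx_5 = 2; cy_5 = 5; cz_5 = 3.5; r_5 = 1; cx_6 = 2.5; cy_6 = 0.5; cz_6 = 5.5; w_6 = 2.5; d_6 = 2.5; cy_7 = 1.5; cz_7 = 2.5; r_7 = 1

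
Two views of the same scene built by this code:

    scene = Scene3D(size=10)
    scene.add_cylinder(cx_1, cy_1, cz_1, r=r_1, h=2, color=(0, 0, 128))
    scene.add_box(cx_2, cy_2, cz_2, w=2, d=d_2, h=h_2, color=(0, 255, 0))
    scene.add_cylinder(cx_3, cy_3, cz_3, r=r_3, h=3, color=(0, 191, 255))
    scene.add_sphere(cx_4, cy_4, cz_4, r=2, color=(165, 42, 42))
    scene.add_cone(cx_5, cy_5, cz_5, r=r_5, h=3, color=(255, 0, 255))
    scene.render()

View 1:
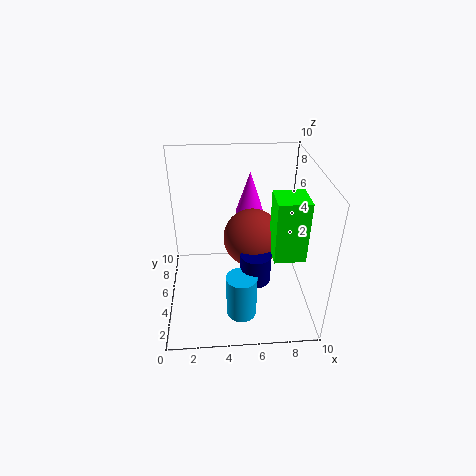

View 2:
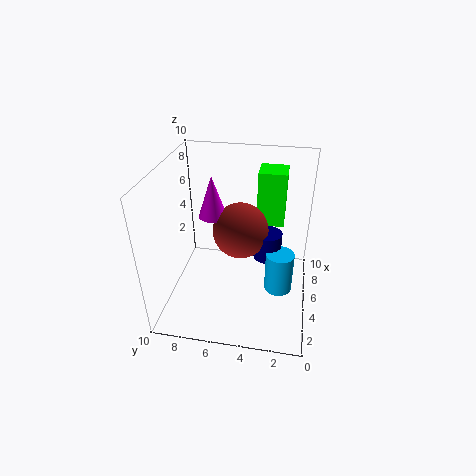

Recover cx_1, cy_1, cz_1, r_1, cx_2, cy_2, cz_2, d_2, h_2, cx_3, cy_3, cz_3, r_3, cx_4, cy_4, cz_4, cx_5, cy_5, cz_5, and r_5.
cx_1 = 6; cy_1 = 3; cz_1 = 3; r_1 = 1; cx_2 = 7; cy_2 = 2; cz_2 = 5; d_2 = 2; h_2 = 4; cx_3 = 5; cy_3 = 2; cz_3 = 1; r_3 = 1; cx_4 = 6; cy_4 = 5; cz_4 = 5; cx_5 = 6; cy_5 = 7; cz_5 = 6; r_5 = 1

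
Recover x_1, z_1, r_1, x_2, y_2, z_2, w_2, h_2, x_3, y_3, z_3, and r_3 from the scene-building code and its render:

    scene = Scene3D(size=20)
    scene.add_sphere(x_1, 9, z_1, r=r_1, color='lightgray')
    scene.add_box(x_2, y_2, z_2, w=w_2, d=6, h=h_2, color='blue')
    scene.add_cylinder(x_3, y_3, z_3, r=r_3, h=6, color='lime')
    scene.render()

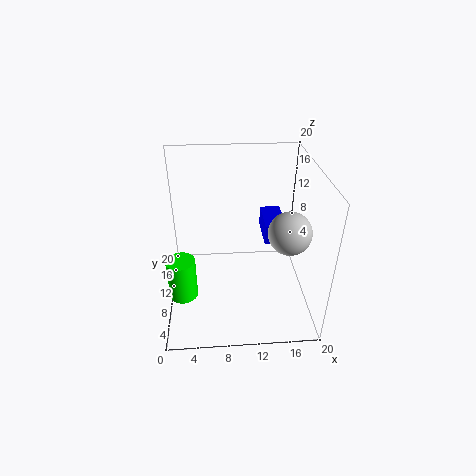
x_1 = 17, z_1 = 11, r_1 = 3, x_2 = 14, y_2 = 11, z_2 = 8, w_2 = 3, h_2 = 3, x_3 = 2, y_3 = 8, z_3 = 2, r_3 = 2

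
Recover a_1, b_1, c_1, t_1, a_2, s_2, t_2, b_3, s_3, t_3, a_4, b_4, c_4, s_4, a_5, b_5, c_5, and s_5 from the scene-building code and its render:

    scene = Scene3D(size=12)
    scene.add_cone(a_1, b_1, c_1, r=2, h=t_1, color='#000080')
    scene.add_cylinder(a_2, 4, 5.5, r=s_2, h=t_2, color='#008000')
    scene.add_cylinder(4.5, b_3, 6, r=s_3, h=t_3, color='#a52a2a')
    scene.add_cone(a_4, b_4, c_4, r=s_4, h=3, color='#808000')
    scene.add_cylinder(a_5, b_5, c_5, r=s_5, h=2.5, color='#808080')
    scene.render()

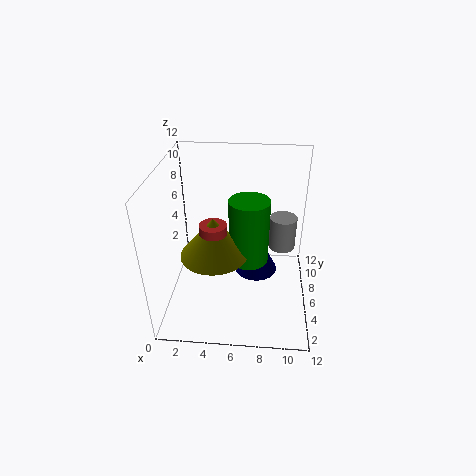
a_1 = 7.5, b_1 = 8.5, c_1 = 1, t_1 = 4, a_2 = 7, s_2 = 1.5, t_2 = 5, b_3 = 3, s_3 = 1, t_3 = 3, a_4 = 4.5, b_4 = 3, c_4 = 6.5, s_4 = 2.5, a_5 = 9.5, b_5 = 4.5, c_5 = 6.5, s_5 = 1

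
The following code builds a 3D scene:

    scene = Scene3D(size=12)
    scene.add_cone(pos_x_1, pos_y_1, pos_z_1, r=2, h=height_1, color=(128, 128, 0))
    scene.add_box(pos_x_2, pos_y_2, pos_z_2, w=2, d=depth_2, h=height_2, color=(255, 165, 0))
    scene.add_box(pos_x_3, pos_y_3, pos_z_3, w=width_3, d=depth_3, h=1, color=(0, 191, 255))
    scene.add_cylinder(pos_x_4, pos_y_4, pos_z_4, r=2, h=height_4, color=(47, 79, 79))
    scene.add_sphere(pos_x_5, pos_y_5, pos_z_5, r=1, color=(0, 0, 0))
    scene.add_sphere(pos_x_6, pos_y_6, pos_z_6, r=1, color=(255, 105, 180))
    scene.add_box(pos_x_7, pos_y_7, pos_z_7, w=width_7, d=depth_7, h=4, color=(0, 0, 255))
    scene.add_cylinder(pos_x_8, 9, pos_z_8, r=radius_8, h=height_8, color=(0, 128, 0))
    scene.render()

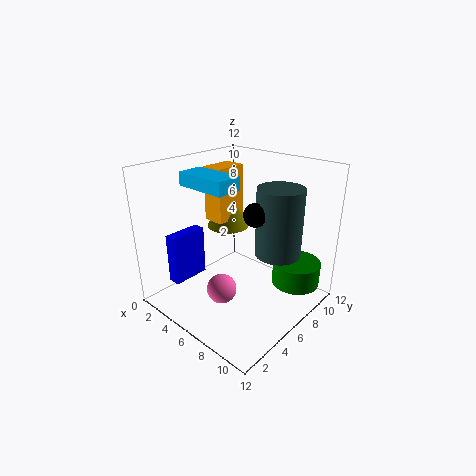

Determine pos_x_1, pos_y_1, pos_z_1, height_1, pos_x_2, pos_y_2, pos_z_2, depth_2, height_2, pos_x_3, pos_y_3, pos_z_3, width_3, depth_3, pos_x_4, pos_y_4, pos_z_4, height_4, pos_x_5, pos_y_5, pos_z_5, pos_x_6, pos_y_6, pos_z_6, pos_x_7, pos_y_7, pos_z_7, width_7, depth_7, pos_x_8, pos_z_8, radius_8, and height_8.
pos_x_1 = 2; pos_y_1 = 9; pos_z_1 = 5; height_1 = 4; pos_x_2 = 1; pos_y_2 = 7; pos_z_2 = 6; depth_2 = 3; height_2 = 5; pos_x_3 = 4; pos_y_3 = 2; pos_z_3 = 11; width_3 = 4; depth_3 = 2; pos_x_4 = 8; pos_y_4 = 9; pos_z_4 = 4; height_4 = 6; pos_x_5 = 7; pos_y_5 = 7; pos_z_5 = 8; pos_x_6 = 9; pos_y_6 = 1; pos_z_6 = 5; pos_x_7 = 3; pos_y_7 = 1; pos_z_7 = 3; width_7 = 1; depth_7 = 3; pos_x_8 = 10; pos_z_8 = 2; radius_8 = 2; height_8 = 2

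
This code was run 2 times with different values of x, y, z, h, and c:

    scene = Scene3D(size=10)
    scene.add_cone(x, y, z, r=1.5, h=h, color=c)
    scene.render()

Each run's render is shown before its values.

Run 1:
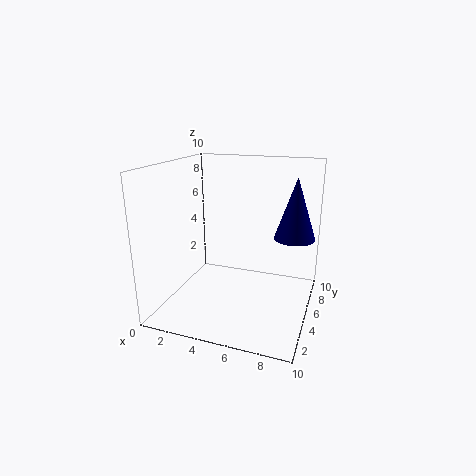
x = 8.5
y = 7.5
z = 4.5
h = 4.5
c = 'navy'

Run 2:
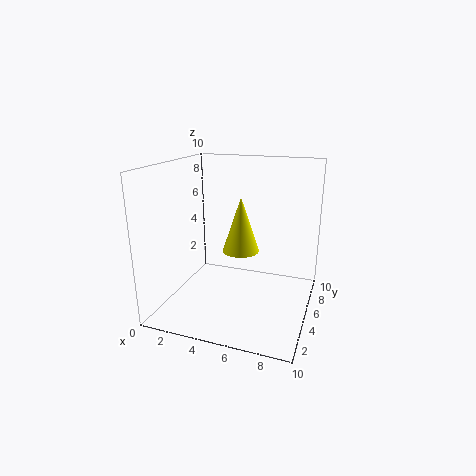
x = 4
y = 8.5
z = 2.5
h = 4.5
c = 'yellow'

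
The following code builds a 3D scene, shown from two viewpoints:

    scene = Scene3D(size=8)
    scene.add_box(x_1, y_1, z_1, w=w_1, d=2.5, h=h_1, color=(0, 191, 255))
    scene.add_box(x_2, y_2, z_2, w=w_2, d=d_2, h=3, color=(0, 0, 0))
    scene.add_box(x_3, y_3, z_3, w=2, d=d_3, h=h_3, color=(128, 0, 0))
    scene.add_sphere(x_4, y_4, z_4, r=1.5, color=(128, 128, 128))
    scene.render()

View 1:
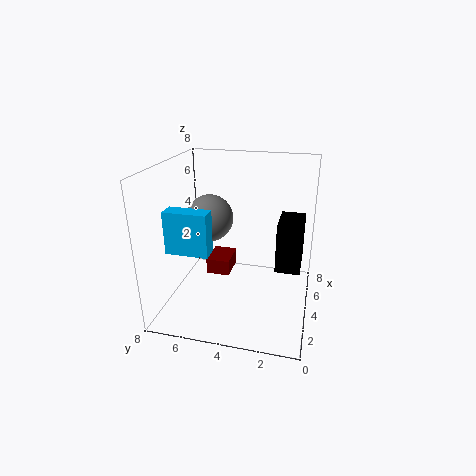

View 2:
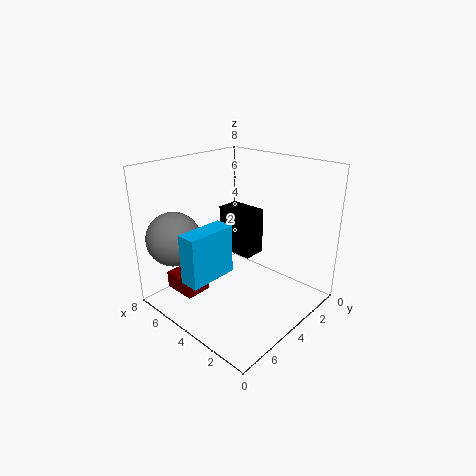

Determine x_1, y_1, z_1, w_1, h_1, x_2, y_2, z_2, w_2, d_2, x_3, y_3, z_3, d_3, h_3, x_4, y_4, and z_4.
x_1 = 3
y_1 = 5.5
z_1 = 3
w_1 = 1
h_1 = 2.5
x_2 = 5
y_2 = 0.5
z_2 = 1.5
w_2 = 2.5
d_2 = 1.5
x_3 = 5.5
y_3 = 5
z_3 = 0.5
d_3 = 1.5
h_3 = 1
x_4 = 6.5
y_4 = 6.5
z_4 = 4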